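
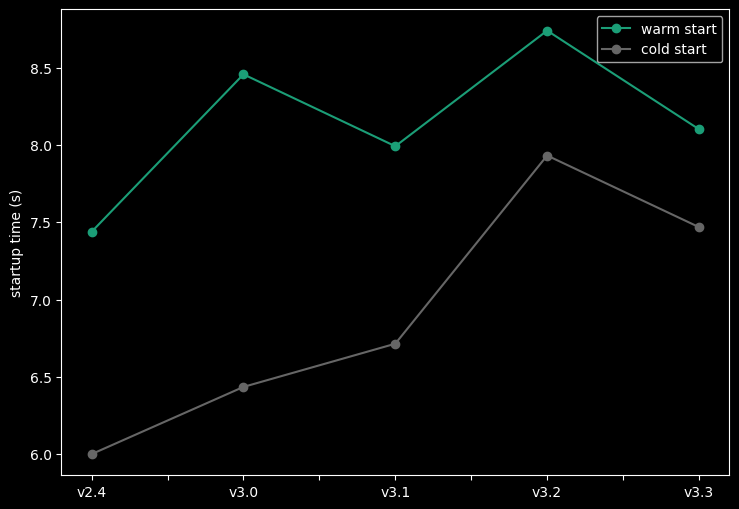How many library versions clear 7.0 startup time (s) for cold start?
2

Above 7.0: v3.2, v3.3.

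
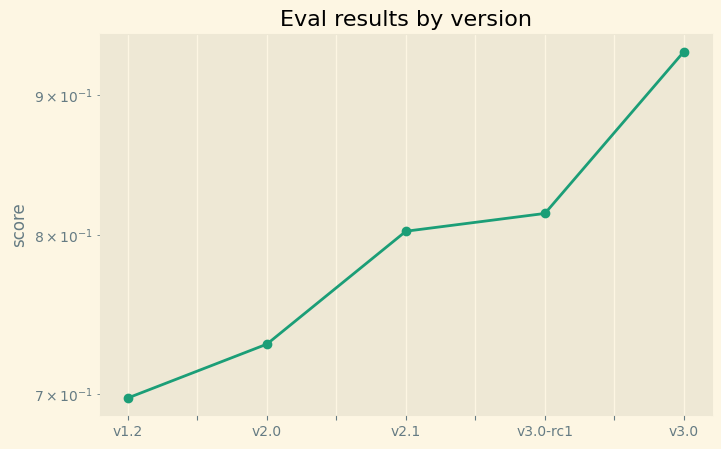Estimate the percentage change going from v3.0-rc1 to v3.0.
≈ +14.6%

v3.0-rc1 ≈ 0.82, v3.0 ≈ 0.94; (0.94 − 0.82) / 0.82 ≈ +14.6%.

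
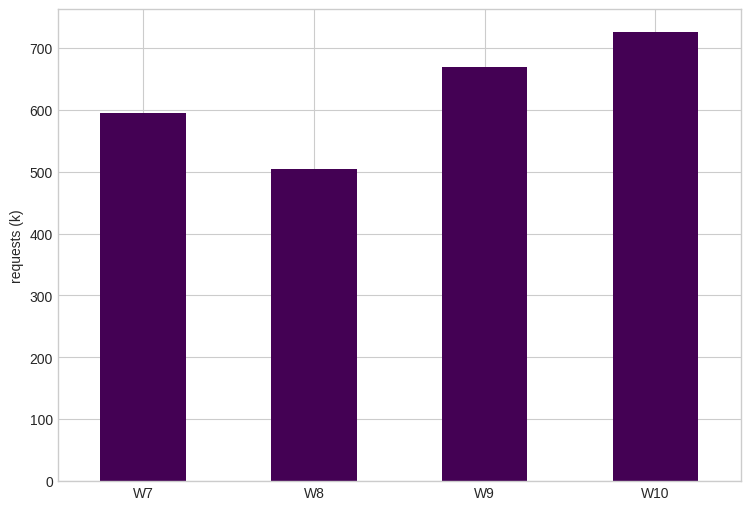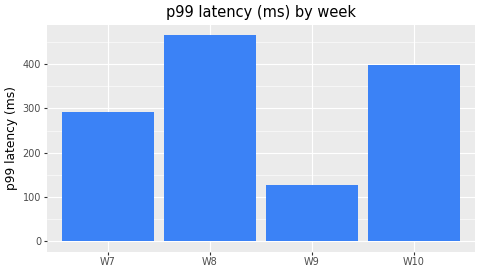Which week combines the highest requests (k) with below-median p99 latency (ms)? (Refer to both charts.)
Chart 2 median p99 latency (ms) ≈ 350; below-median weeks: W7, W9. Among those, W9 has the highest requests (k) (≈ 700).

W9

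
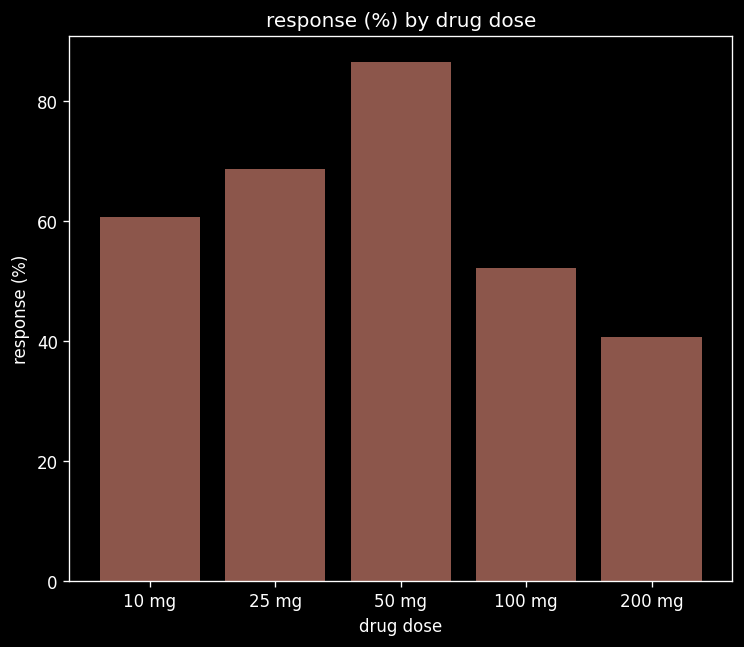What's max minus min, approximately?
≈ 50

Max 50 mg ≈ 90, min 200 mg ≈ 40; range ≈ 50.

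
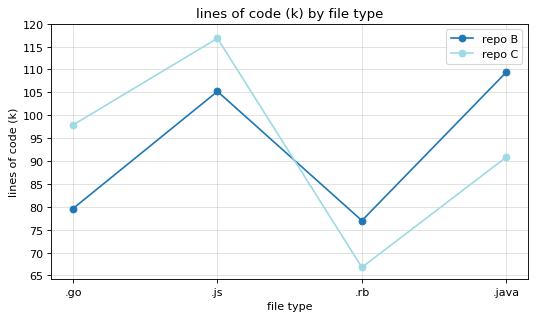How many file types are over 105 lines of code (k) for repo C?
1

Above 105: .js.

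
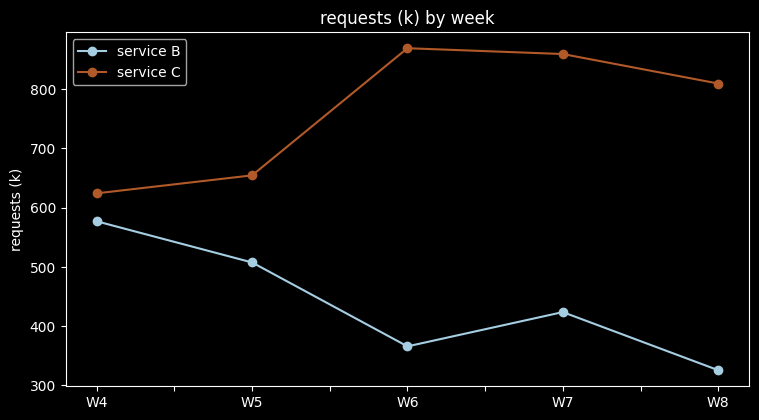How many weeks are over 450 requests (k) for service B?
2

Above 450: W4, W5.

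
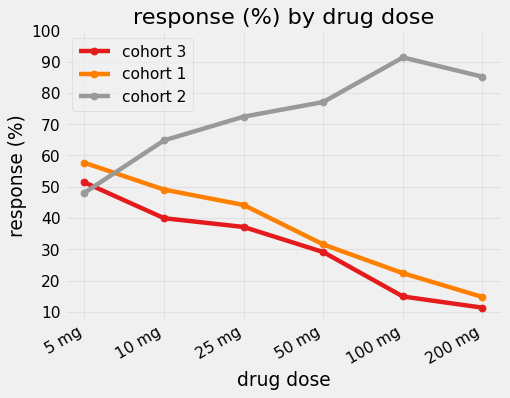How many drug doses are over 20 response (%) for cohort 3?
4

Above 20: 5 mg, 10 mg, 25 mg, 50 mg.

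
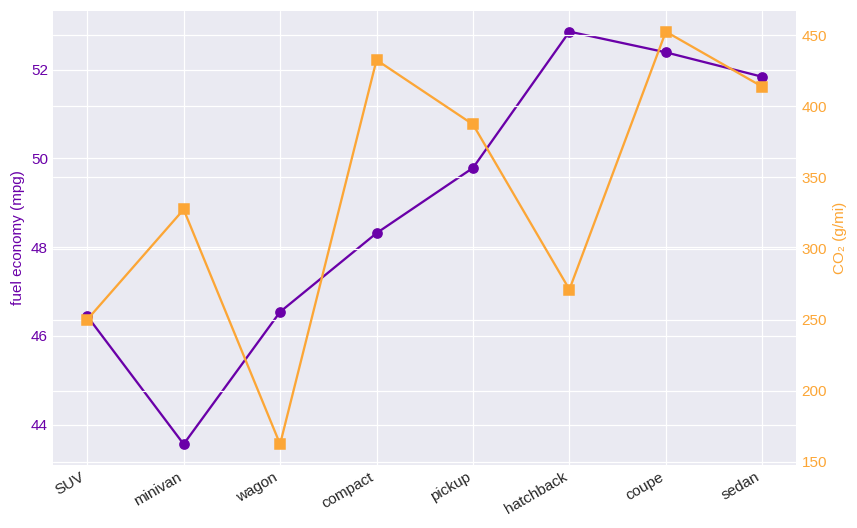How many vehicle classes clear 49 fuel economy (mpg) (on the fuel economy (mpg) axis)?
Above 49: pickup, hatchback, coupe, sedan.

4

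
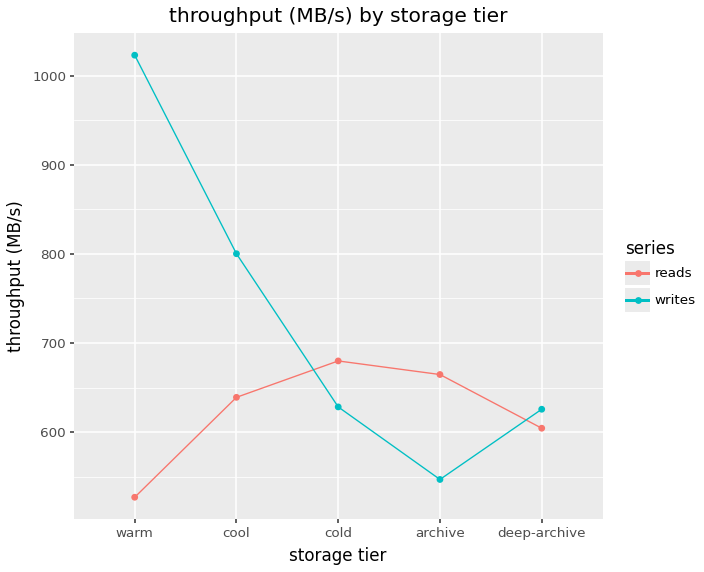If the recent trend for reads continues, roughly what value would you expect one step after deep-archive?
Last three: 700, 650, 600 → slope ≈ -50/step → next ≈ 550.

≈ 550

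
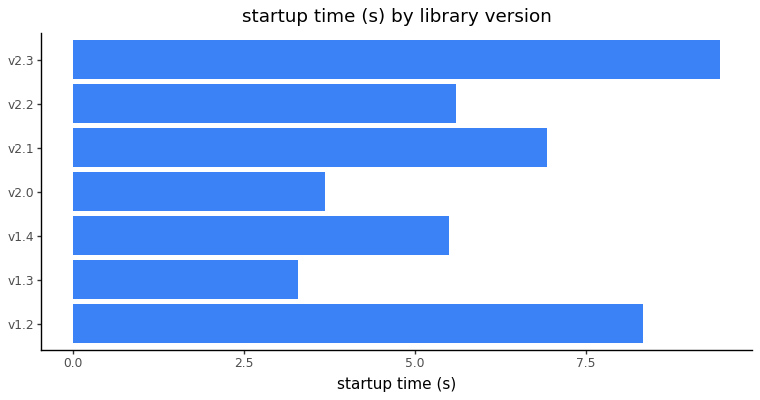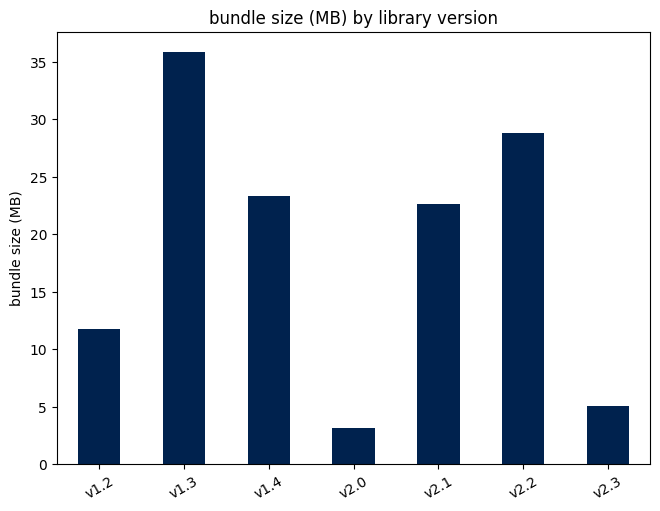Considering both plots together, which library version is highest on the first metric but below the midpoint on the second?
v2.3

Chart 2 median bundle size (MB) ≈ 25; below-median library versions: v1.2, v2.0, v2.3. Among those, v2.3 has the highest startup time (s) (≈ 9).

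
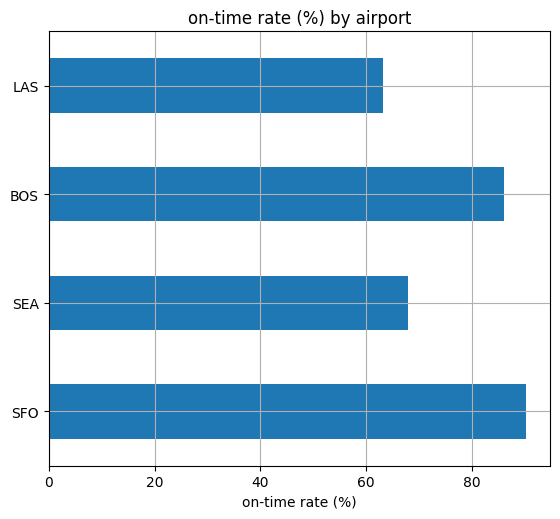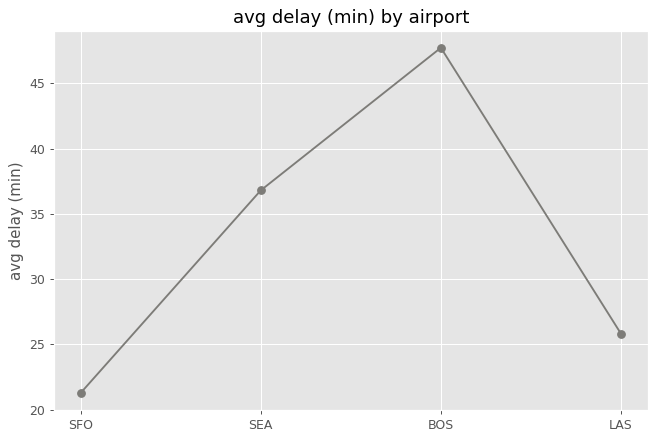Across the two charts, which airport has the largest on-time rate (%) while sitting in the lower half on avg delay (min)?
SFO

Chart 2 median avg delay (min) ≈ 30; below-median airports: SFO, LAS. Among those, SFO has the highest on-time rate (%) (≈ 90).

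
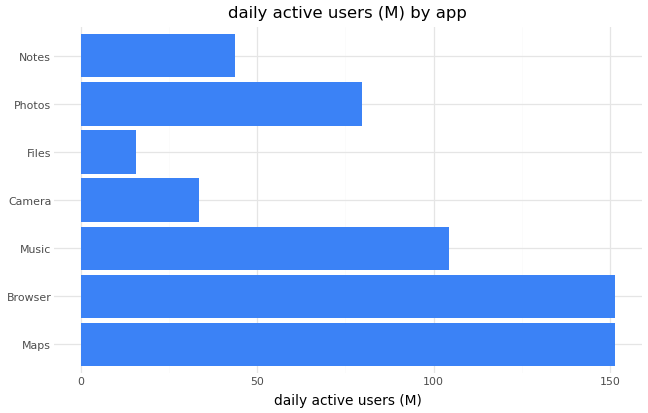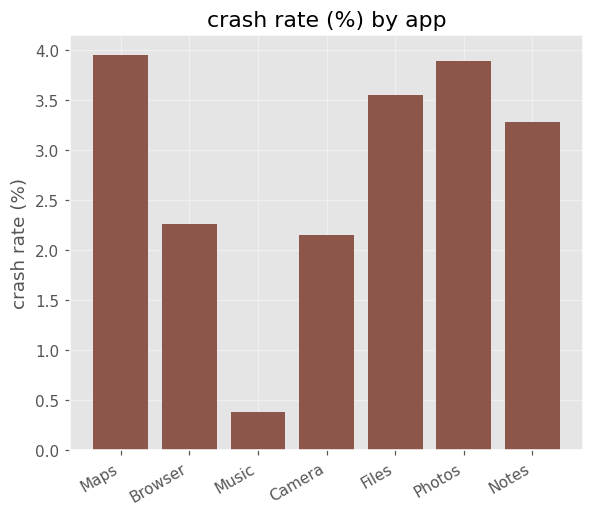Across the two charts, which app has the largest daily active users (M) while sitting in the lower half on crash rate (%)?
Browser

Chart 2 median crash rate (%) ≈ 3.5; below-median apps: Browser, Music, Camera. Among those, Browser has the highest daily active users (M) (≈ 160).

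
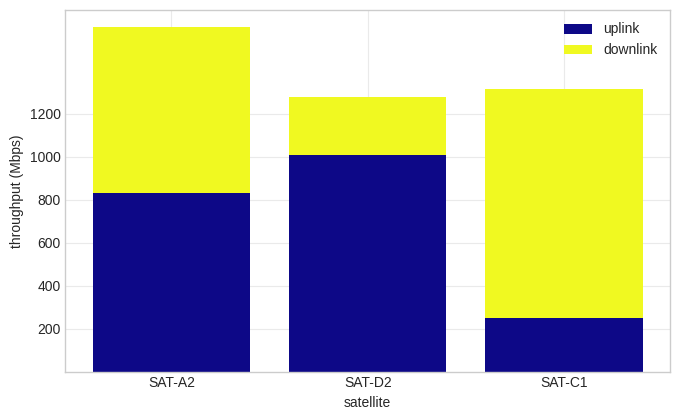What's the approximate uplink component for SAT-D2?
uplink top ≈ 1000, bottom ≈ 0; segment ≈ 1000.

≈ 1000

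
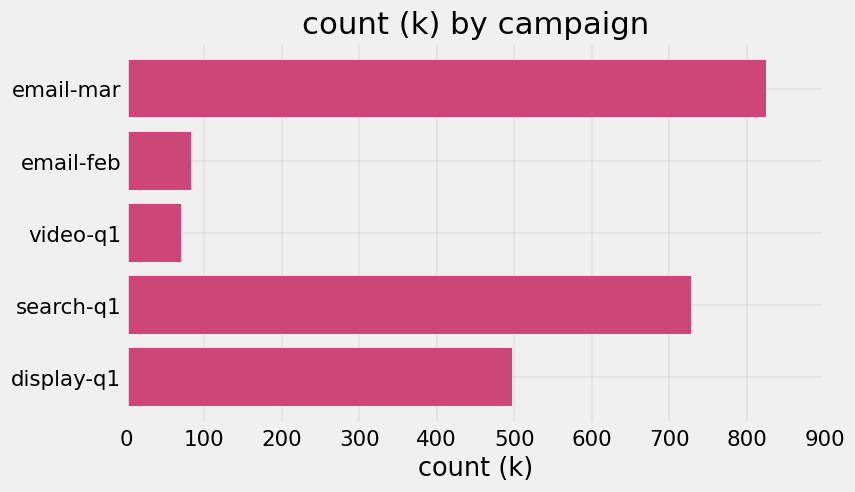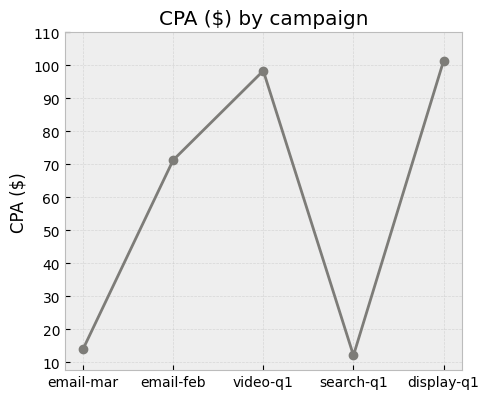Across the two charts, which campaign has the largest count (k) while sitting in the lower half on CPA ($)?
email-mar

Chart 2 median CPA ($) ≈ 70; below-median campaigns: email-mar, search-q1. Among those, email-mar has the highest count (k) (≈ 800).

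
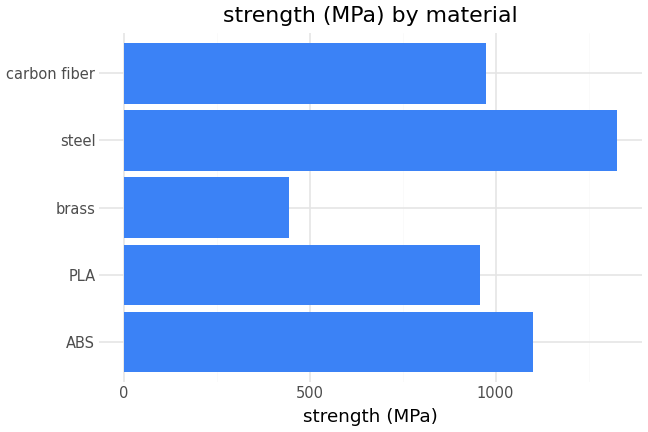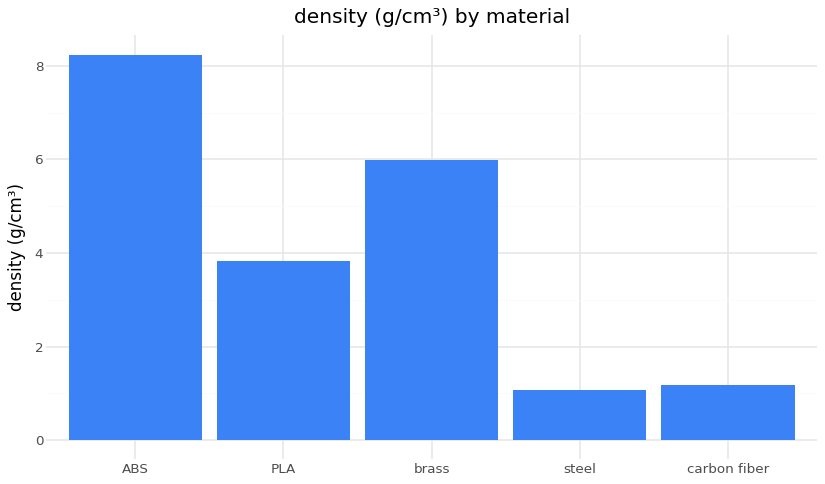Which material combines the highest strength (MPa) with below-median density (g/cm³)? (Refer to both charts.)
steel

Chart 2 median density (g/cm³) ≈ 4; below-median materials: steel, carbon fiber. Among those, steel has the highest strength (MPa) (≈ 1400).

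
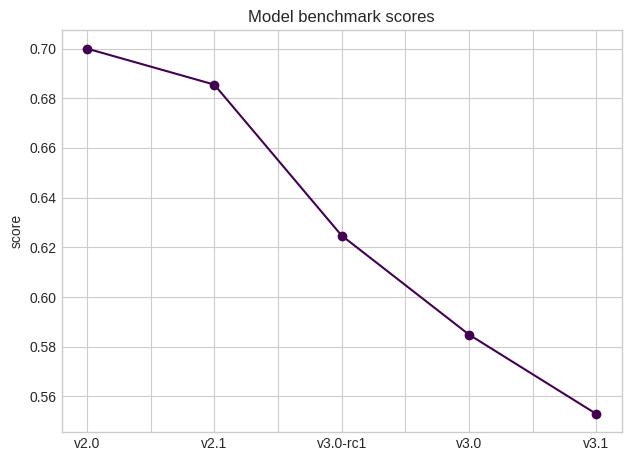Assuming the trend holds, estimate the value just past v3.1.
Last three: 0.62, 0.58, 0.56 → slope ≈ -0.03/step → next ≈ 0.53.

≈ 0.53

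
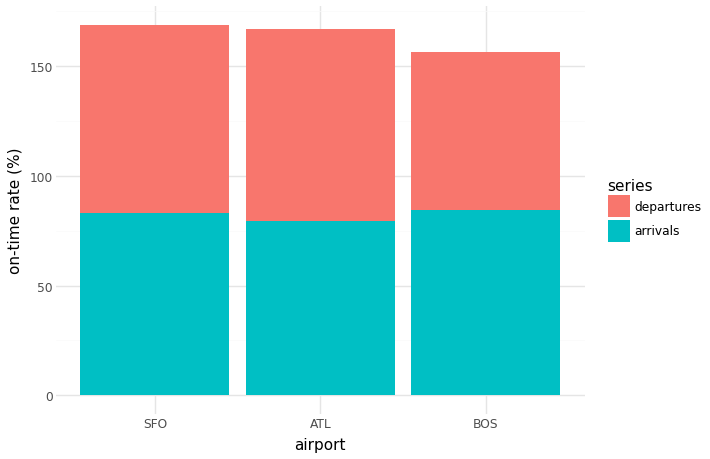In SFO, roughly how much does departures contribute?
≈ 80

departures top ≈ 160, bottom ≈ 80; segment ≈ 80.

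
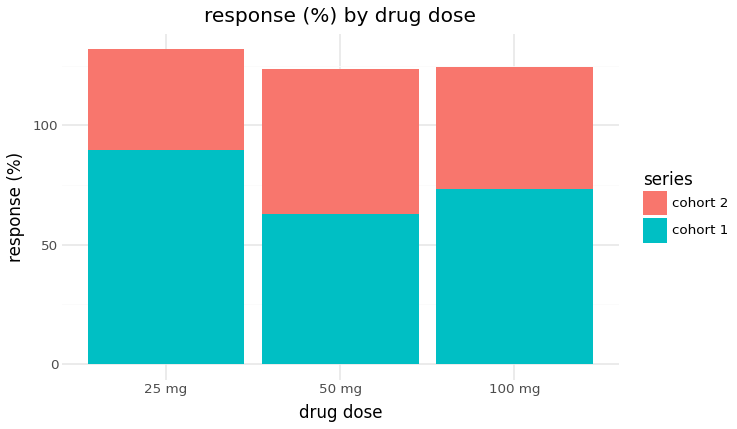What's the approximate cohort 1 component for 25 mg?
≈ 80

cohort 1 top ≈ 80, bottom ≈ 0; segment ≈ 80.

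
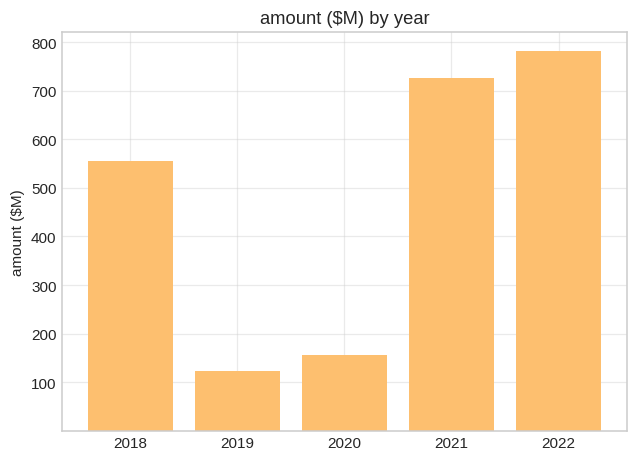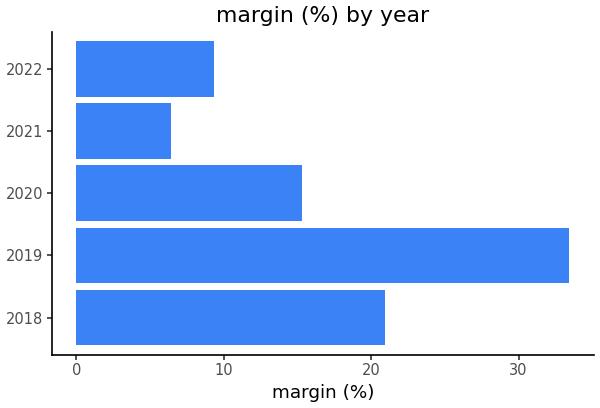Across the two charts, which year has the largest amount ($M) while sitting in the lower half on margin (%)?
Chart 2 median margin (%) ≈ 15; below-median years: 2021, 2022. Among those, 2022 has the highest amount ($M) (≈ 800).

2022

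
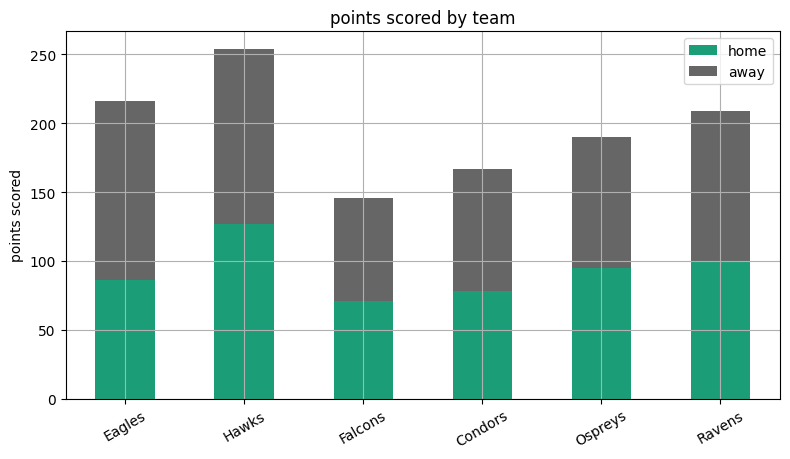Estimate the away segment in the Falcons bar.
away top ≈ 150, bottom ≈ 75; segment ≈ 75.

≈ 75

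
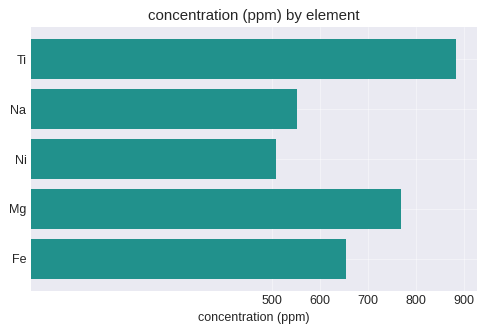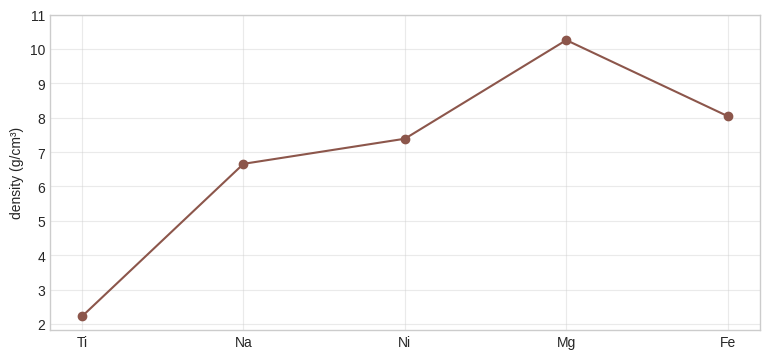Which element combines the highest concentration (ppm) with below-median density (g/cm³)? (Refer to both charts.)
Chart 2 median density (g/cm³) ≈ 7; below-median elements: Ti, Na. Among those, Ti has the highest concentration (ppm) (≈ 900).

Ti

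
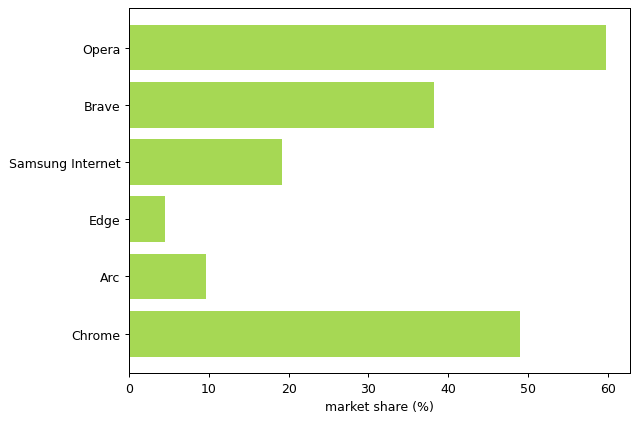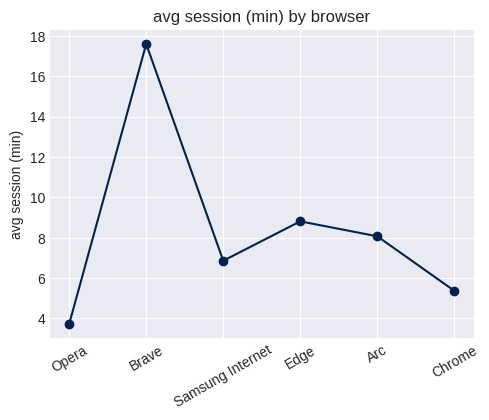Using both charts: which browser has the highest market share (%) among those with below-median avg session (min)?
Chart 2 median avg session (min) ≈ 8; below-median browsers: Opera, Samsung Internet, Chrome. Among those, Opera has the highest market share (%) (≈ 60).

Opera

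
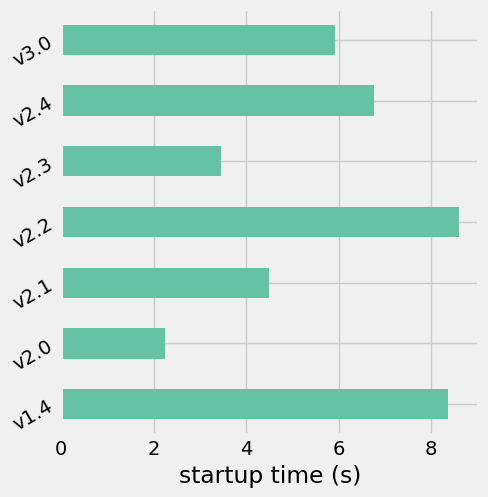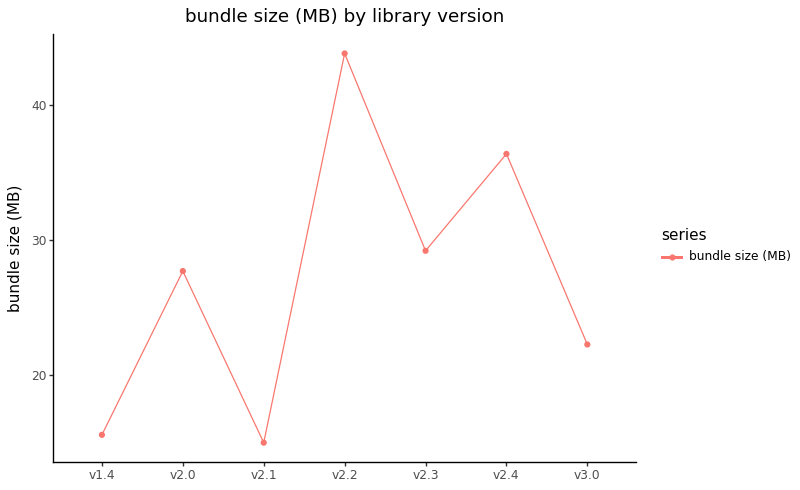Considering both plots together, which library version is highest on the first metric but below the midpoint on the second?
Chart 2 median bundle size (MB) ≈ 30; below-median library versions: v1.4, v2.1, v3.0. Among those, v1.4 has the highest startup time (s) (≈ 8).

v1.4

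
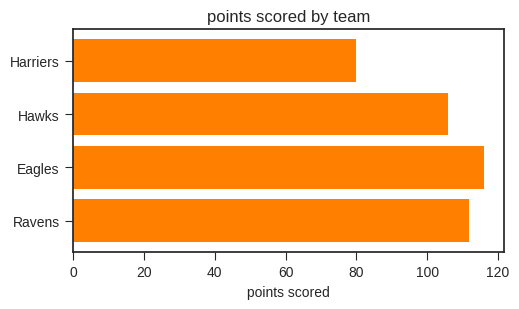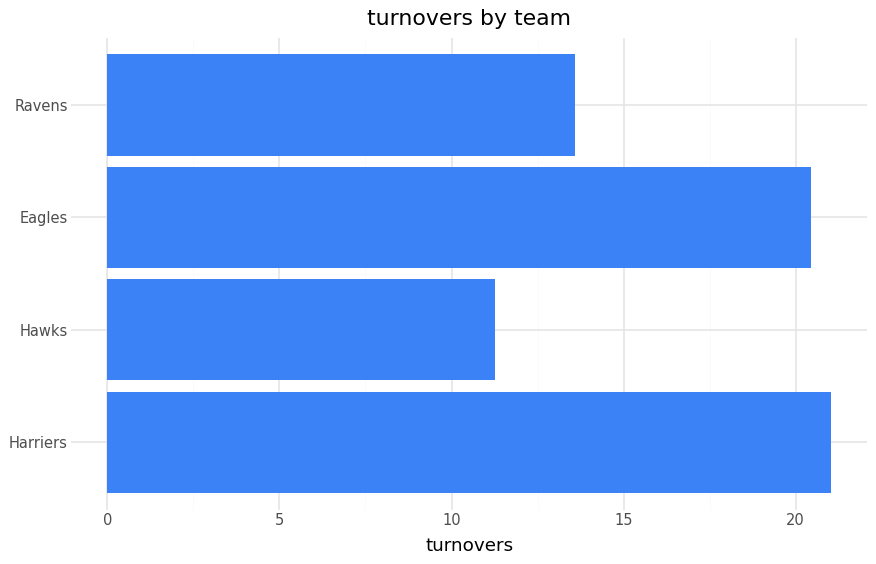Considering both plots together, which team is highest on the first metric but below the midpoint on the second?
Ravens

Chart 2 median turnovers ≈ 18; below-median teams: Hawks, Ravens. Among those, Ravens has the highest points scored (≈ 120).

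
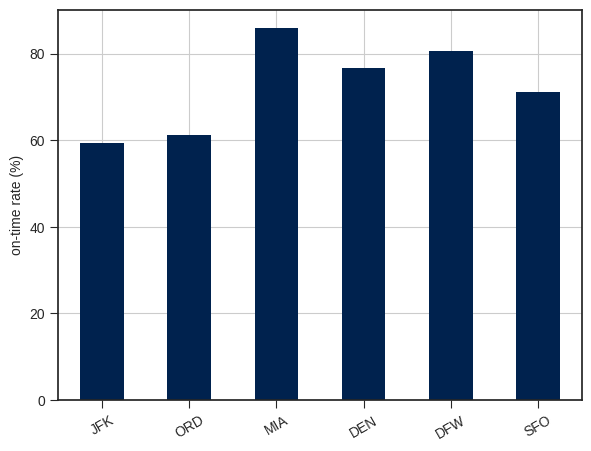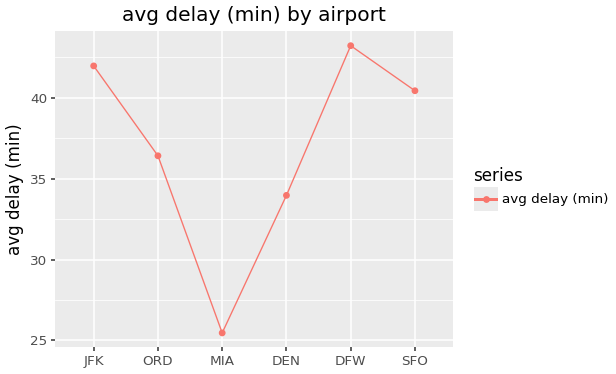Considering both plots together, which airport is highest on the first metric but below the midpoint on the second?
Chart 2 median avg delay (min) ≈ 40; below-median airports: ORD, MIA, DEN. Among those, MIA has the highest on-time rate (%) (≈ 90).

MIA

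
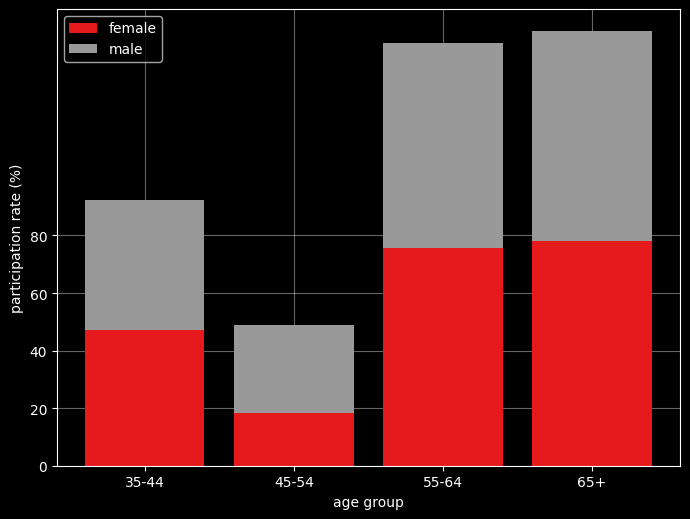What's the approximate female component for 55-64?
female top ≈ 80, bottom ≈ 0; segment ≈ 80.

≈ 80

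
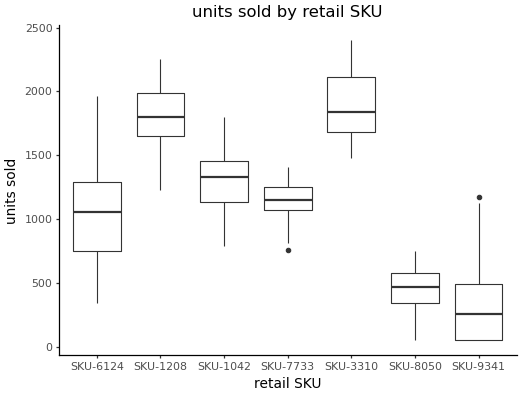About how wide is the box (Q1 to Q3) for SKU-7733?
Q3 ≈ 1200, Q1 ≈ 1000; IQR ≈ 200.

≈ 200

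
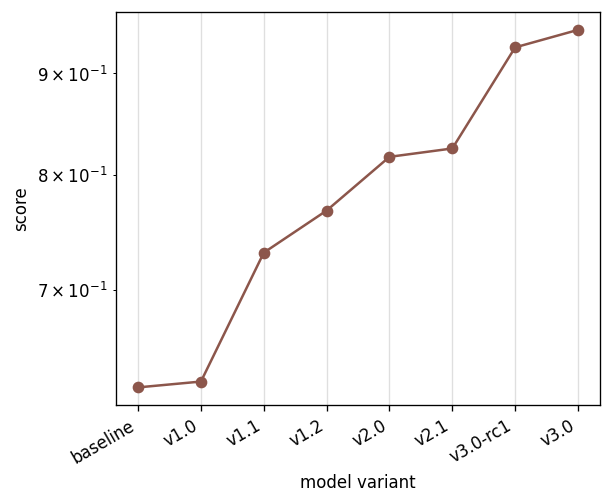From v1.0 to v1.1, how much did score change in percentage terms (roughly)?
v1.0 ≈ 0.65, v1.1 ≈ 0.75; (0.75 − 0.65) / 0.65 ≈ +15.4%.

≈ +15.4%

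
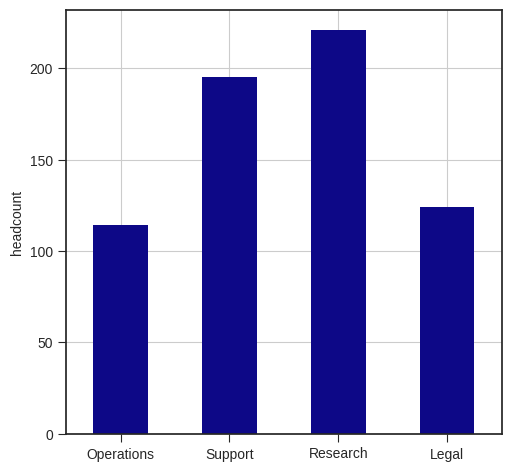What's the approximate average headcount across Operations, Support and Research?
≈ 180

(120 + 200 + 220) / 3 ≈ 180.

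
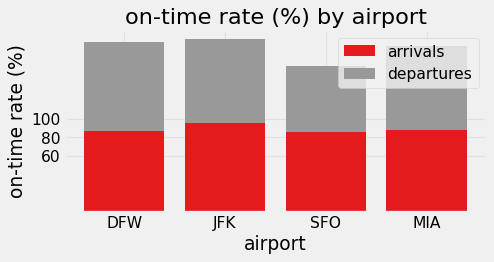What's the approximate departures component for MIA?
≈ 100

departures top ≈ 180, bottom ≈ 80; segment ≈ 100.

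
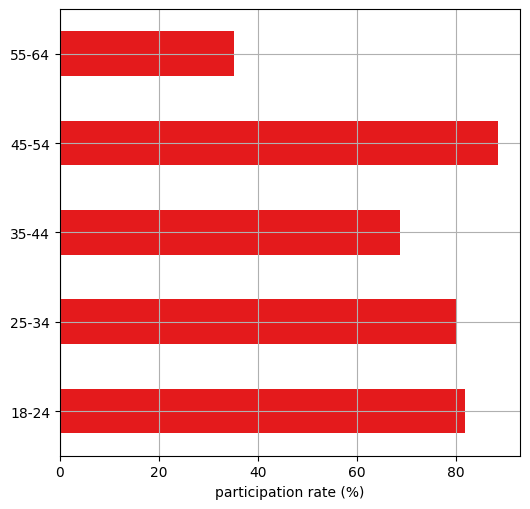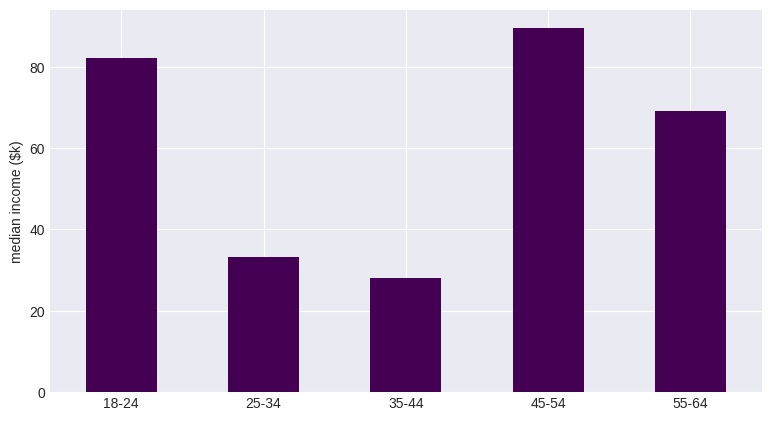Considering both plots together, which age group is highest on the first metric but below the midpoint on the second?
Chart 2 median median income ($k) ≈ 70; below-median age groups: 25-34, 35-44. Among those, 25-34 has the highest participation rate (%) (≈ 80).

25-34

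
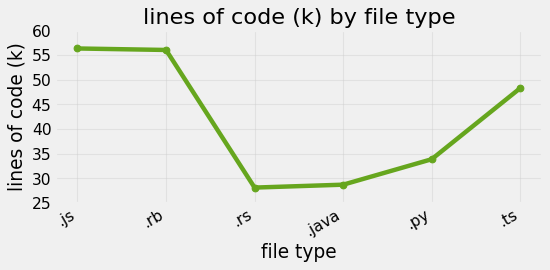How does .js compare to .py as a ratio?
≈ 1.57×

.js ≈ 55, .py ≈ 35; 55/35 ≈ 1.57.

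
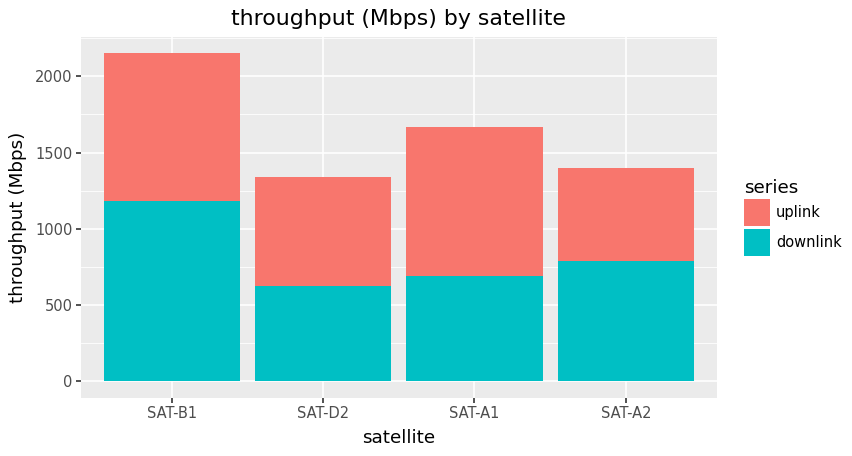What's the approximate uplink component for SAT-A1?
uplink top ≈ 1600, bottom ≈ 600; segment ≈ 1000.

≈ 1000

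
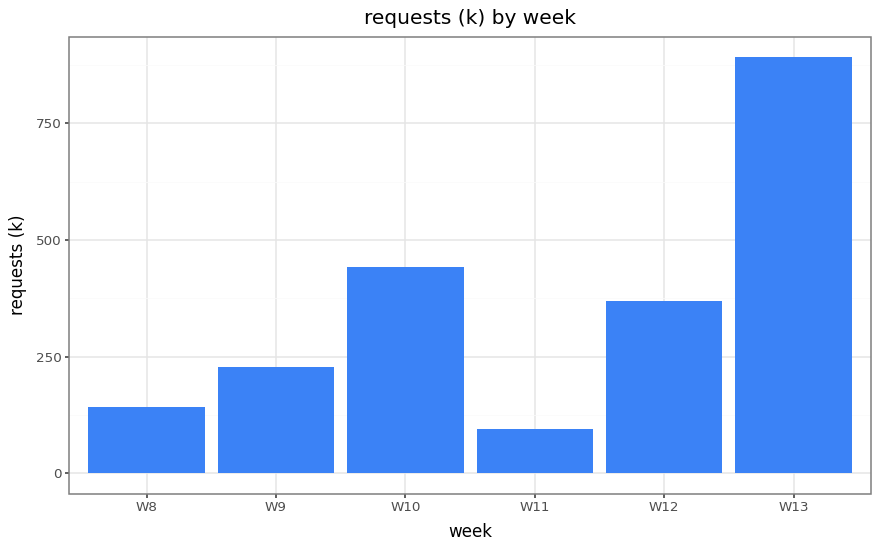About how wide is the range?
≈ 800

Max W13 ≈ 900, min W11 ≈ 100; range ≈ 800.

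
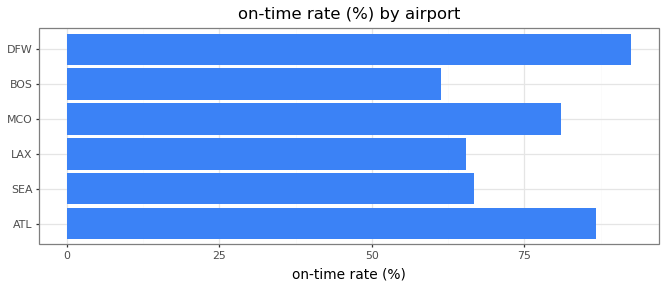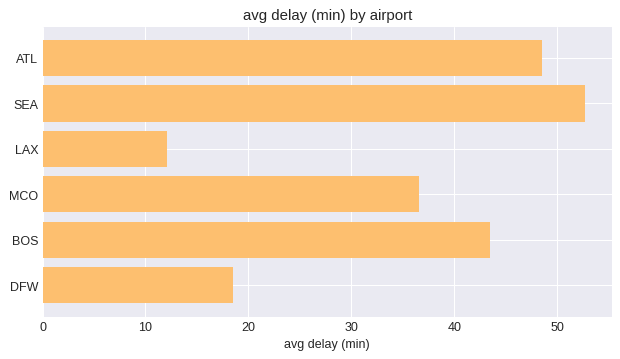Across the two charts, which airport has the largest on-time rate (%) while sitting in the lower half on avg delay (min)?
DFW

Chart 2 median avg delay (min) ≈ 40; below-median airports: LAX, MCO, DFW. Among those, DFW has the highest on-time rate (%) (≈ 90).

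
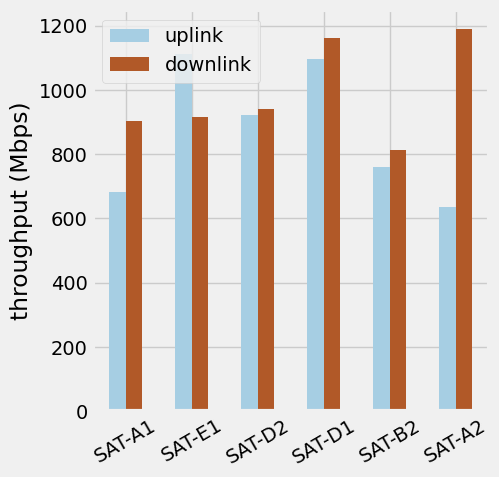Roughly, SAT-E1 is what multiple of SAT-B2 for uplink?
≈ 1.38×

SAT-E1 ≈ 1100, SAT-B2 ≈ 800; 1100/800 ≈ 1.38.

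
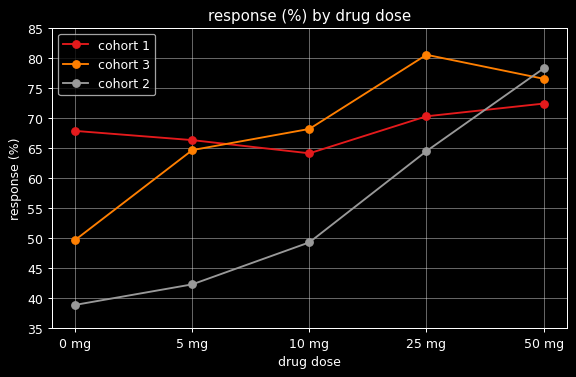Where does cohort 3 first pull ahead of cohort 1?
5 mg: cohort 3 ≈ 65 vs cohort 1 ≈ 65 (not yet); 10 mg: cohort 3 ≈ 70 vs cohort 1 ≈ 65 (first crossover).

10 mg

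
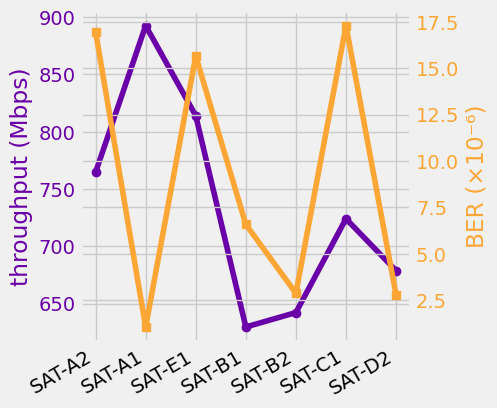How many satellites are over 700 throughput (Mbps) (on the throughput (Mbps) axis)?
4

Above 700: SAT-A2, SAT-A1, SAT-E1, SAT-C1.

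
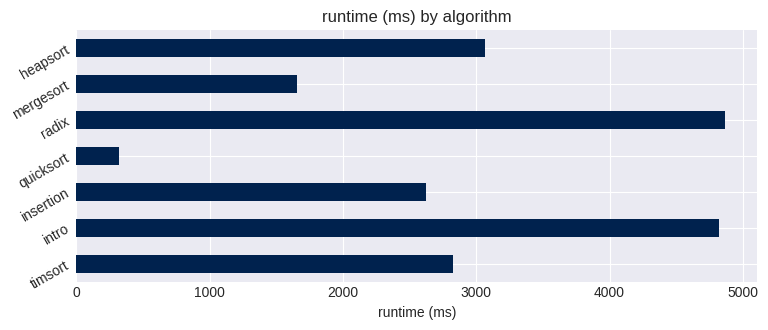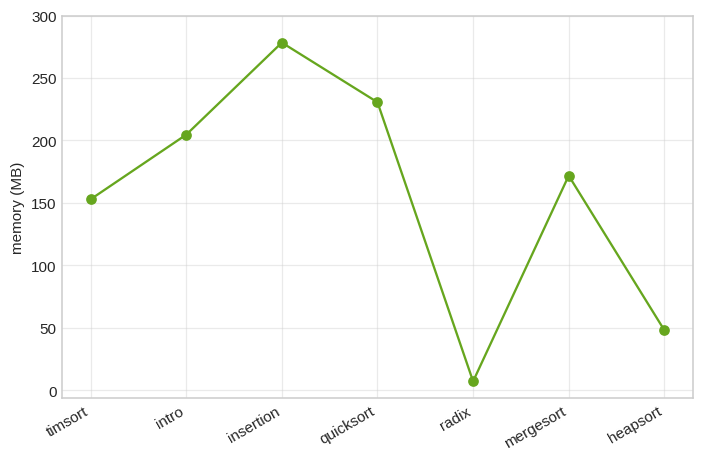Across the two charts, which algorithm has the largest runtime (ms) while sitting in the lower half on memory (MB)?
radix

Chart 2 median memory (MB) ≈ 150; below-median algorithms: timsort, radix, heapsort. Among those, radix has the highest runtime (ms) (≈ 5000).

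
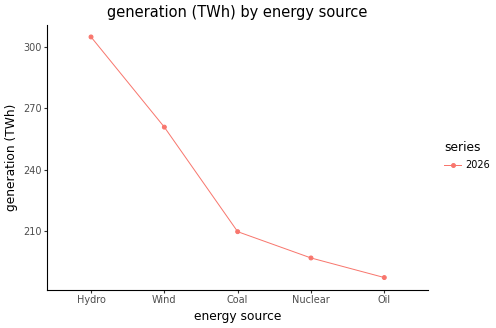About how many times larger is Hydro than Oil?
Hydro ≈ 310, Oil ≈ 190; 310/190 ≈ 1.63.

≈ 1.63×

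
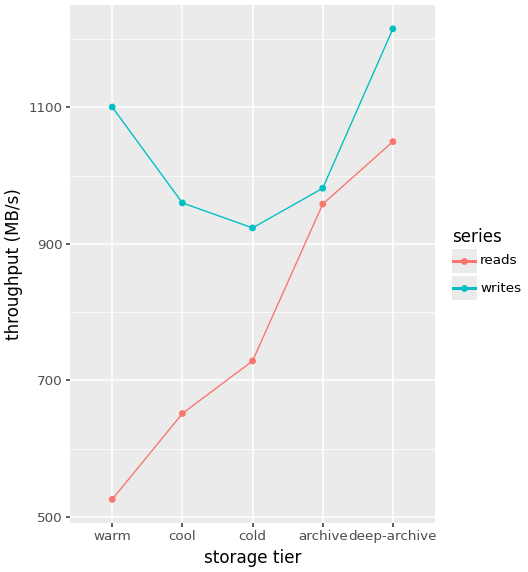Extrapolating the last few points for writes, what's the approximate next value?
Last three: 900, 1000, 1200 → slope ≈ 150/step → next ≈ 1350.

≈ 1350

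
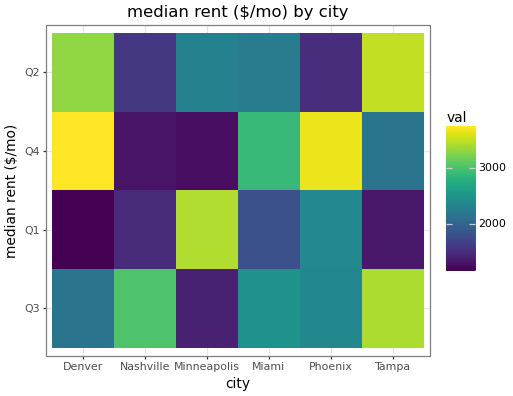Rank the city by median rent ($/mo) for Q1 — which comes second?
Phoenix

Top 3 for Q1: Minneapolis ≈ 3500, Phoenix ≈ 2500, Miami ≈ 2000.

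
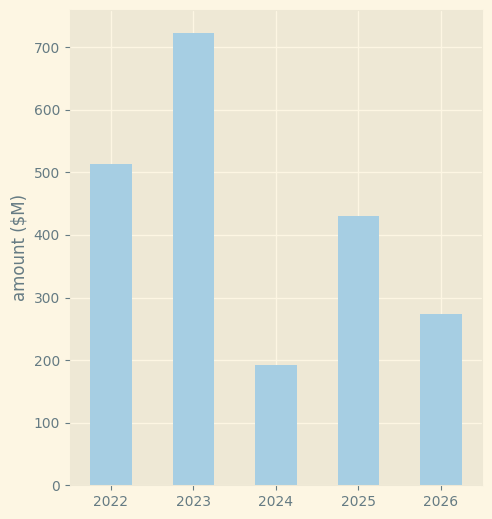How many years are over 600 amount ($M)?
1

Above 600: 2023.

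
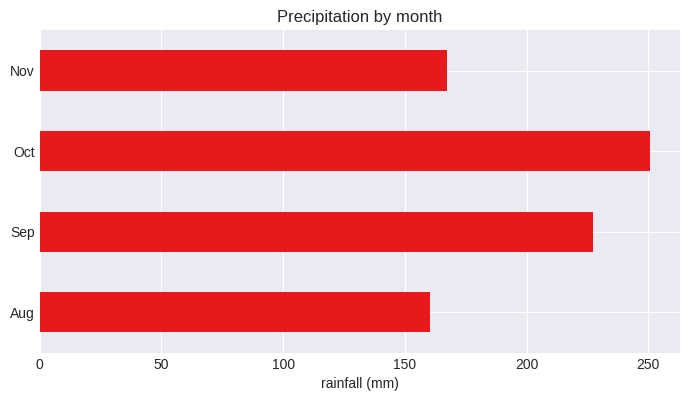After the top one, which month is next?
Top 3: Oct ≈ 250, Sep ≈ 225, Nov ≈ 175.

Sep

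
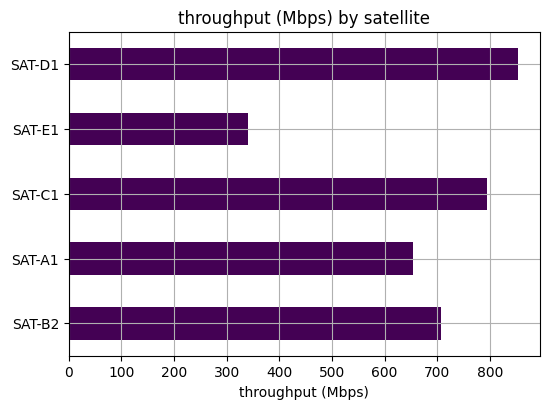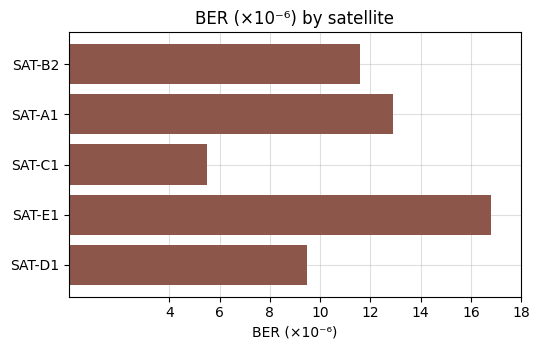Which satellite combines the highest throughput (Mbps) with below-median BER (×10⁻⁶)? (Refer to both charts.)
Chart 2 median BER (×10⁻⁶) ≈ 12; below-median satellites: SAT-C1, SAT-D1. Among those, SAT-D1 has the highest throughput (Mbps) (≈ 900).

SAT-D1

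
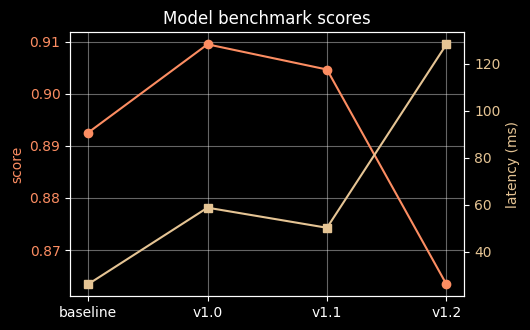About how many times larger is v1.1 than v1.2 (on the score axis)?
≈ 1.05×

v1.1 ≈ 0.90, v1.2 ≈ 0.86; 0.90/0.86 ≈ 1.05.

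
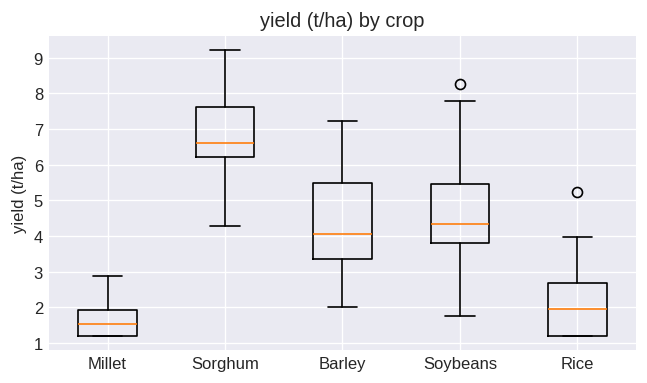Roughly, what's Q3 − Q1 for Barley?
≈ 2.0

Q3 ≈ 5.5, Q1 ≈ 3.5; IQR ≈ 2.0.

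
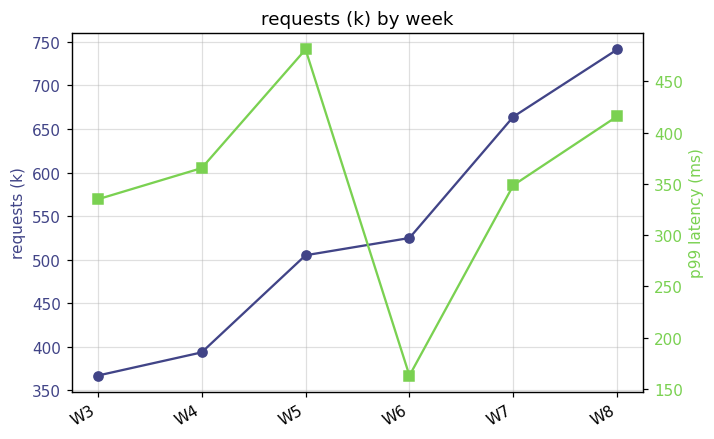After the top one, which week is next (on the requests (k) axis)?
W7

Top 3 (on the requests (k) axis): W8 ≈ 750, W7 ≈ 650, W6 ≈ 500.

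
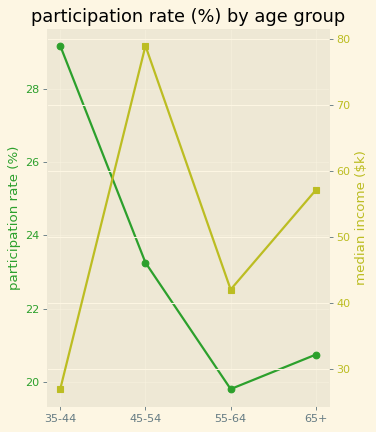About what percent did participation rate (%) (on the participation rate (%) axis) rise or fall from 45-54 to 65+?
45-54 ≈ 23, 65+ ≈ 21; (21 − 23) / 23 ≈ -8.7%.

≈ -8.7%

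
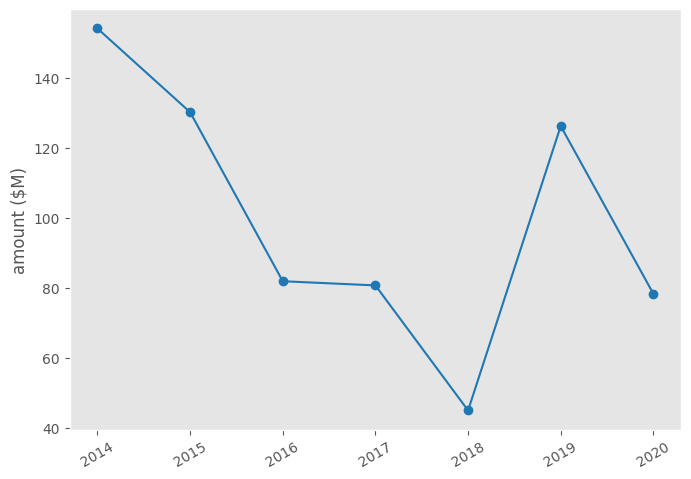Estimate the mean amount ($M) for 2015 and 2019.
(130 + 130) / 2 ≈ 130.

≈ 130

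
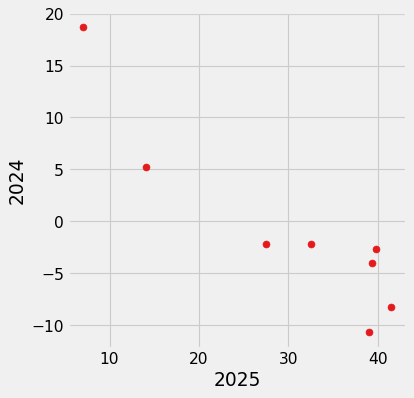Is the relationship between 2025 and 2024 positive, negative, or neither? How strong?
negative, strong

Points are negatively correlated; strong (|r| ≈ 0.9).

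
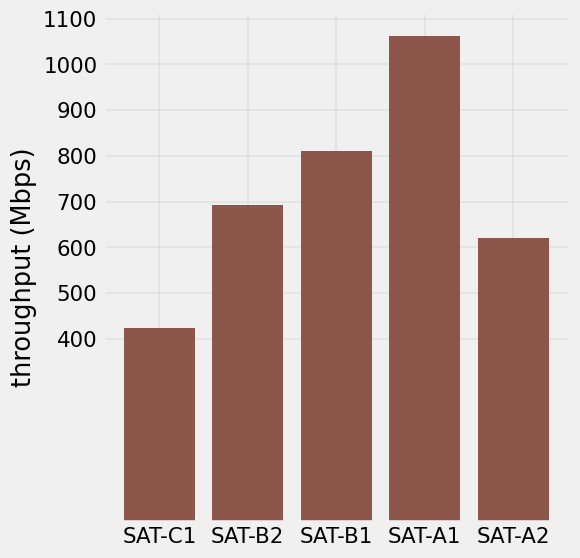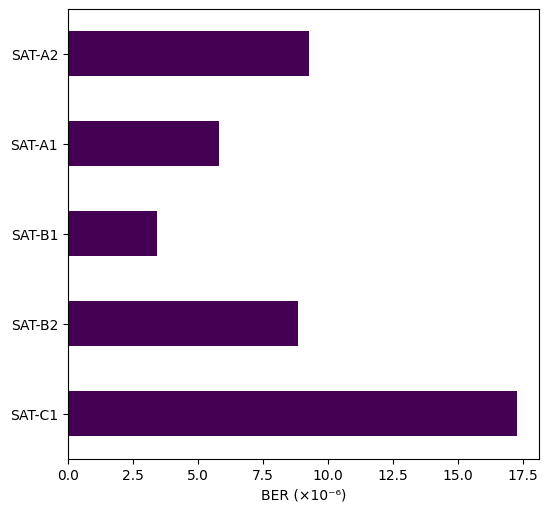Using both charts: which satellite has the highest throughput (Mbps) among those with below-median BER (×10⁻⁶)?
Chart 2 median BER (×10⁻⁶) ≈ 8; below-median satellites: SAT-B1, SAT-A1. Among those, SAT-A1 has the highest throughput (Mbps) (≈ 1100).

SAT-A1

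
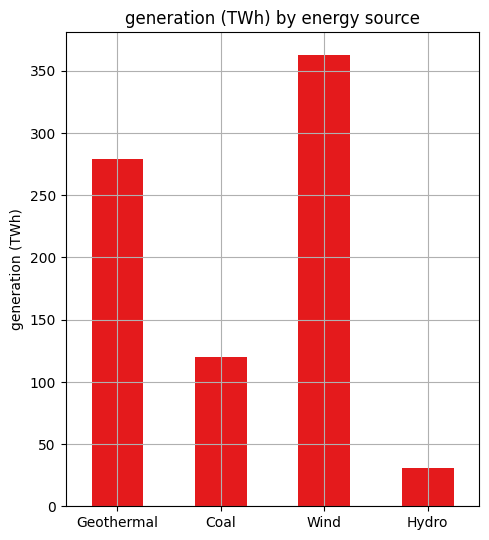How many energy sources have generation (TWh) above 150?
2

Above 150: Geothermal, Wind.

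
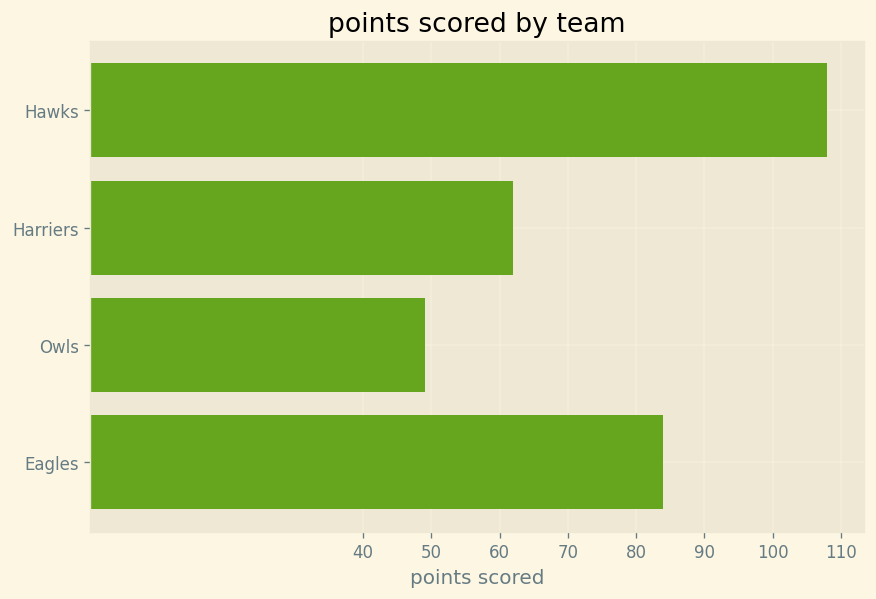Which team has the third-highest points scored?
Top 4: Hawks ≈ 110, Eagles ≈ 80, Harriers ≈ 60, Owls ≈ 50.

Harriers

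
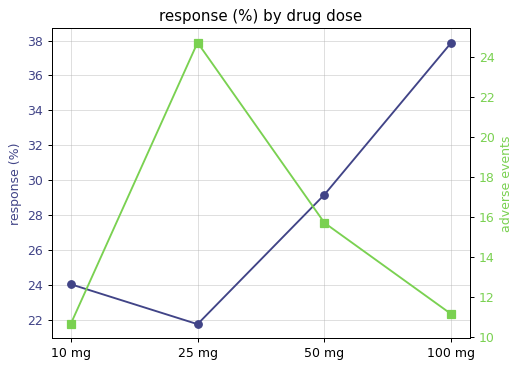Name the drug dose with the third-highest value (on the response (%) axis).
Top 4 (on the response (%) axis): 100 mg ≈ 38, 50 mg ≈ 30, 10 mg ≈ 24, 25 mg ≈ 22.

10 mg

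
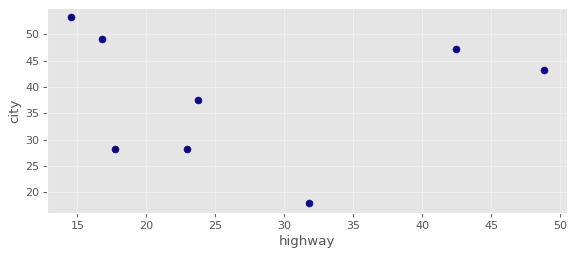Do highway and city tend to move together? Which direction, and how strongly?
Points are roughly uncorrelated; weak (|r| ≈ 0.0).

no clear correlation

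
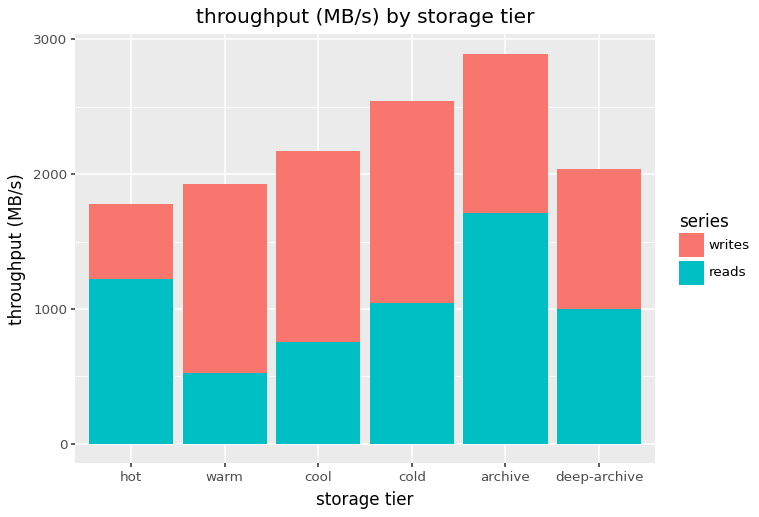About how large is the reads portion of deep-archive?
reads top ≈ 1000, bottom ≈ 0; segment ≈ 1000.

≈ 1000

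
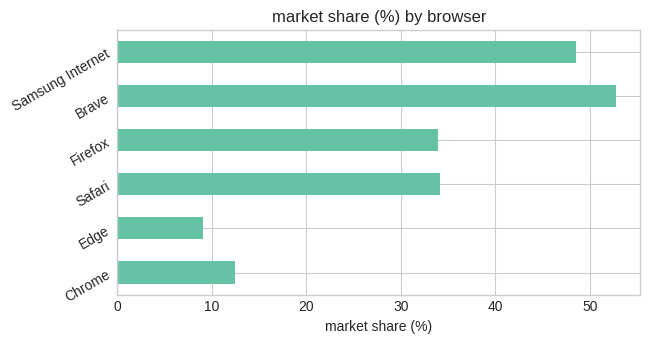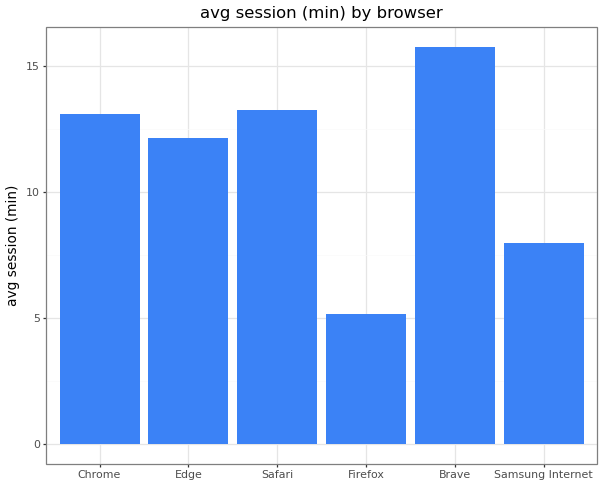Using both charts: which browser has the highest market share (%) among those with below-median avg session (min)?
Samsung Internet

Chart 2 median avg session (min) ≈ 12; below-median browsers: Edge, Firefox, Samsung Internet. Among those, Samsung Internet has the highest market share (%) (≈ 50).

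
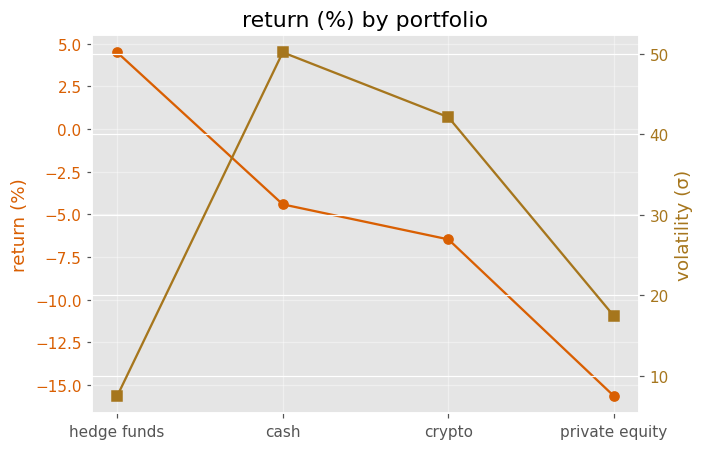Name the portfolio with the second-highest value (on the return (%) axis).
cash

Top 3 (on the return (%) axis): hedge funds ≈ 4, cash ≈ -4, crypto ≈ -6.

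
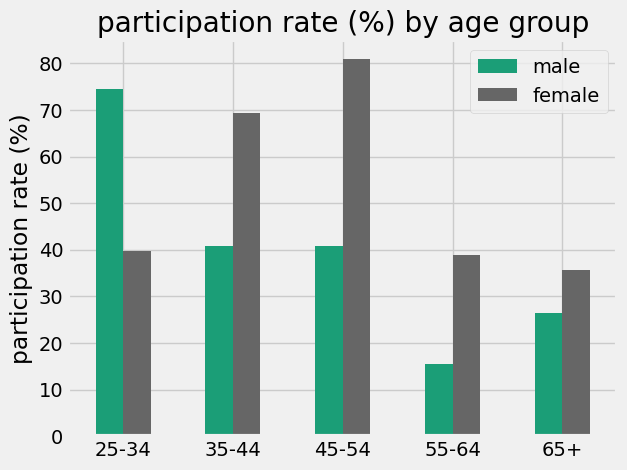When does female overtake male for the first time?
35-44

25-34: female ≈ 40 vs male ≈ 70 (not yet); 35-44: female ≈ 70 vs male ≈ 40 (first crossover).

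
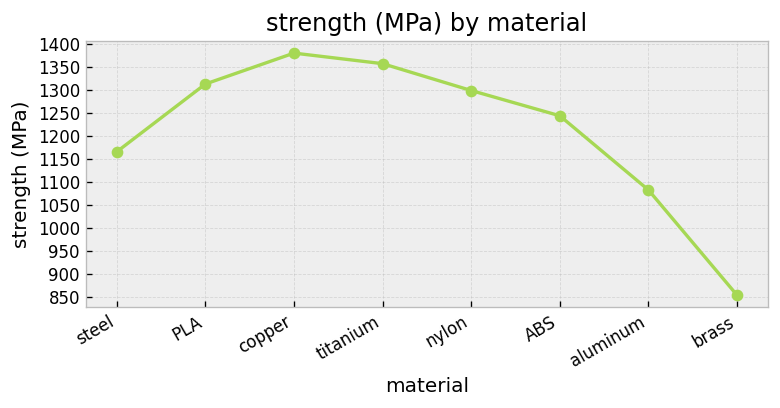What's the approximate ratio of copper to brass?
≈ 1.65×

copper ≈ 1400, brass ≈ 850; 1400/850 ≈ 1.65.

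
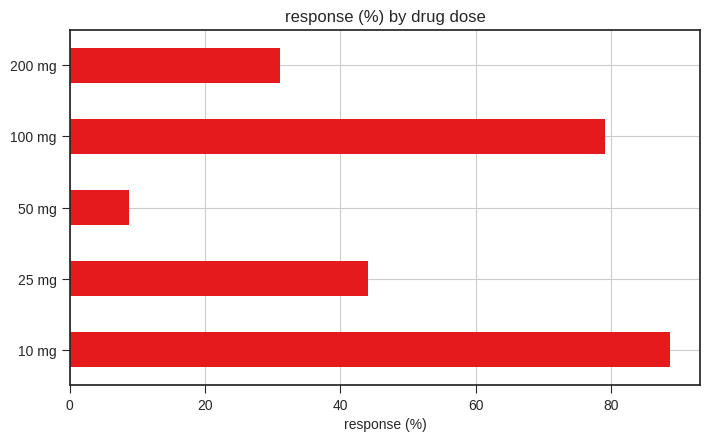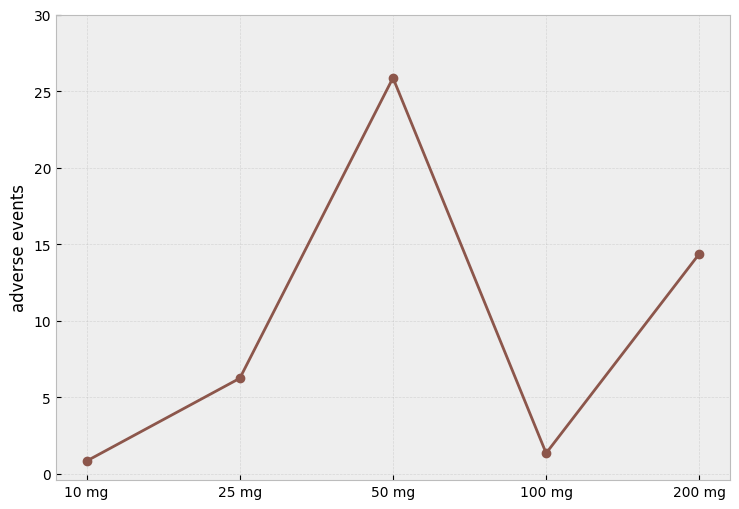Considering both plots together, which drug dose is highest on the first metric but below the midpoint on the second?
Chart 2 median adverse events ≈ 5; below-median drug doses: 10 mg, 100 mg. Among those, 10 mg has the highest response (%) (≈ 90).

10 mg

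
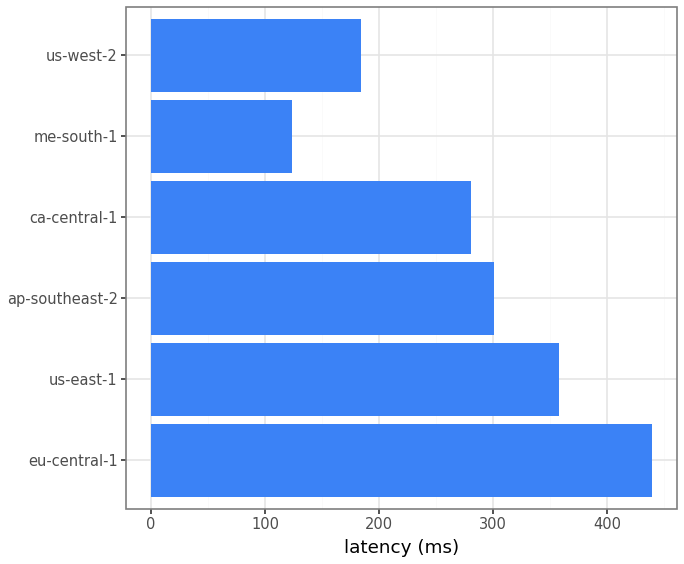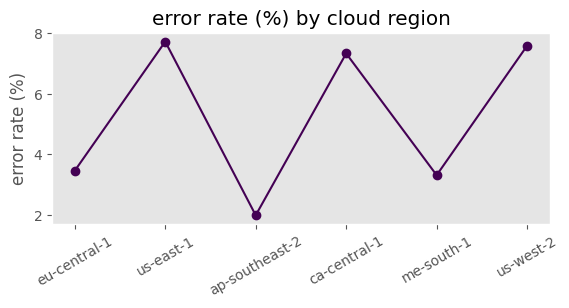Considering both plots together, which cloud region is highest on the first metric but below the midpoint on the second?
eu-central-1

Chart 2 median error rate (%) ≈ 5; below-median cloud regions: eu-central-1, ap-southeast-2, me-south-1. Among those, eu-central-1 has the highest latency (ms) (≈ 450).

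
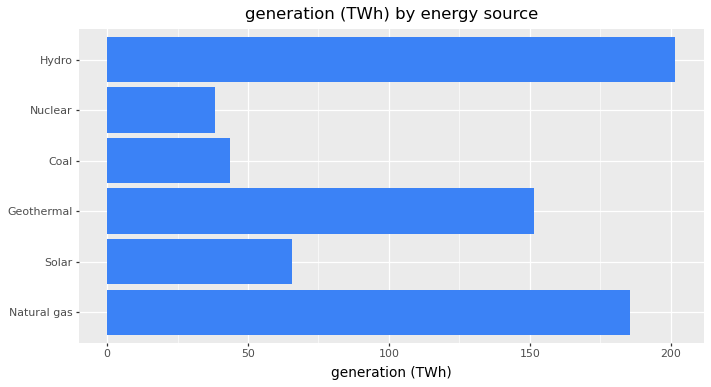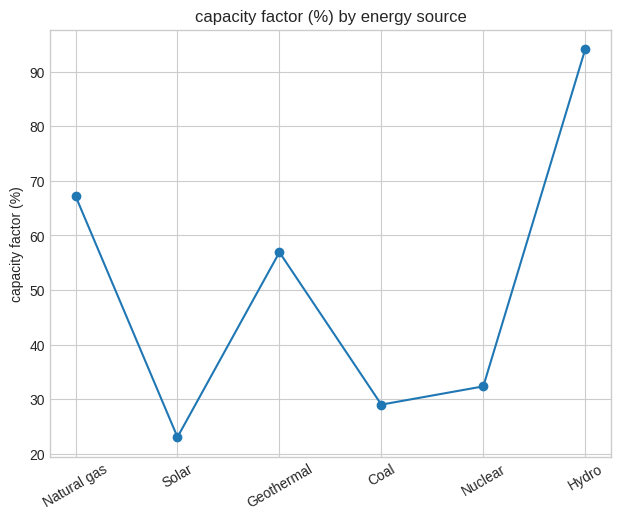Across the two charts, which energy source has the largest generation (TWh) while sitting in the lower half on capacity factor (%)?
Solar

Chart 2 median capacity factor (%) ≈ 40; below-median energy sources: Solar, Coal, Nuclear. Among those, Solar has the highest generation (TWh) (≈ 60).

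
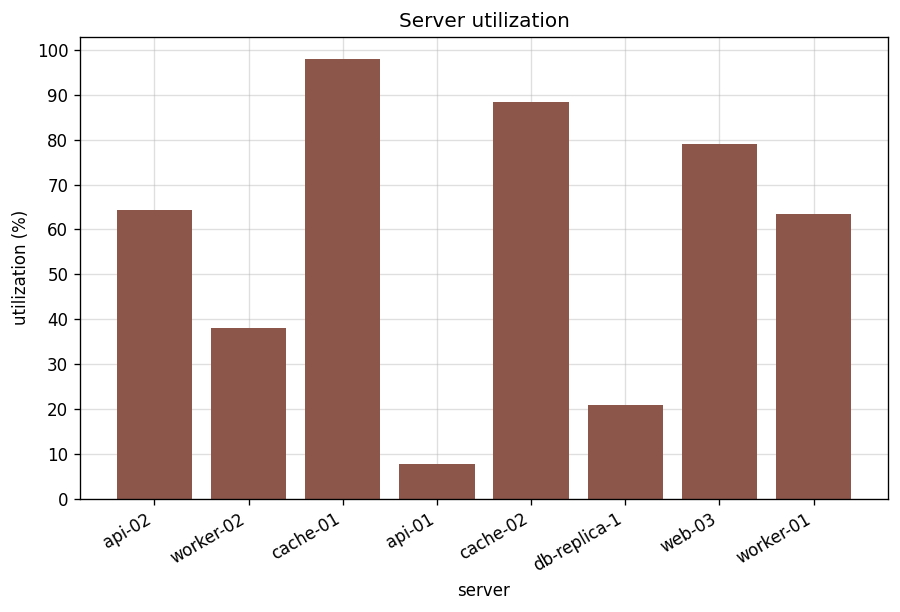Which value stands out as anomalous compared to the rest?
api-01 ≈ 10; the rest sit between ≈ 20 and ≈ 100.

api-01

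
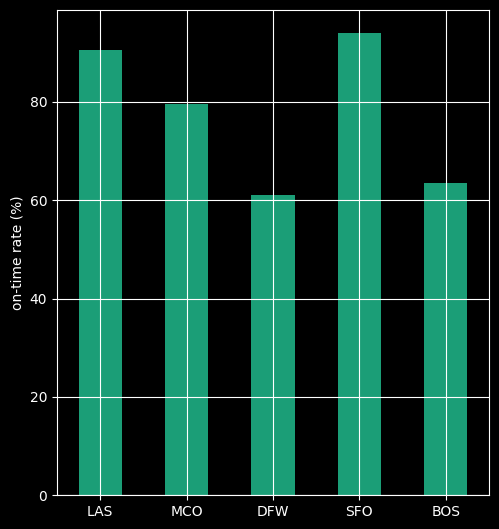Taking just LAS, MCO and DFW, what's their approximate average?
(90 + 80 + 60) / 3 ≈ 77.

≈ 77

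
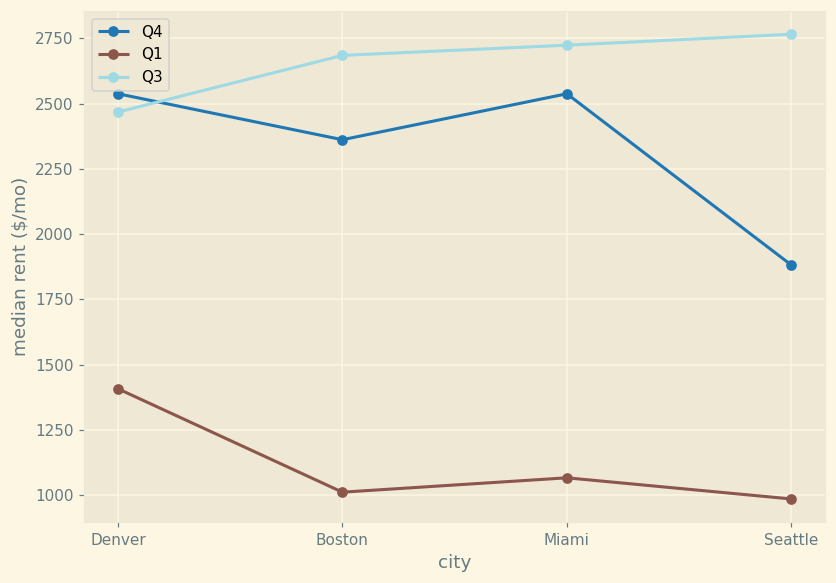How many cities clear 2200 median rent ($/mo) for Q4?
Above 2200: Denver, Boston, Miami.

3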